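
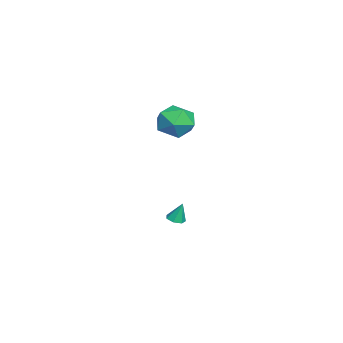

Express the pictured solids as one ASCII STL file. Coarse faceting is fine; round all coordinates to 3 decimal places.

solid 
facet normal -0.034 -0.308 -0.951
outer loop
vertex 0.638 -0.13 -3.573
vertex 0.271 -0.462 -3.452
vertex 0.224 0.021 -3.607
endloop
endfacet
facet normal 0.335 0.938 0.084
outer loop
vertex 0.638 -0.13 -3.573
vertex 0.224 0.021 -3.607
vertex 0.309 -0.118 -2.388
endloop
endfacet
facet normal -0.032 -0.308 -0.951
outer loop
vertex 0.224 0.021 -3.607
vertex 0.271 -0.462 -3.452
vertex -0.155 -0.192 -3.525
endloop
endfacet
facet normal -0.464 0.876 0.132
outer loop
vertex 0.224 0.021 -3.607
vertex -0.155 -0.192 -3.525
vertex 0.309 -0.118 -2.388
endloop
endfacet
facet normal -0.032 -0.308 -0.951
outer loop
vertex -0.155 -0.192 -3.525
vertex 0.271 -0.462 -3.452
vertex -0.213 -0.609 -3.388
endloop
endfacet
facet normal -0.904 0.242 0.353
outer loop
vertex -0.155 -0.192 -3.525
vertex -0.213 -0.609 -3.388
vertex 0.309 -0.118 -2.388
endloop
endfacet
facet normal -0.033 -0.306 -0.951
outer loop
vertex -0.213 -0.609 -3.388
vertex 0.271 -0.462 -3.452
vertex 0.094 -0.915 -3.3
endloop
endfacet
facet normal -0.652 -0.488 0.580
outer loop
vertex -0.213 -0.609 -3.388
vertex 0.094 -0.915 -3.3
vertex 0.309 -0.118 -2.388
endloop
endfacet
facet normal -0.033 -0.306 -0.951
outer loop
vertex 0.094 -0.915 -3.3
vertex 0.271 -0.462 -3.452
vertex 0.534 -0.881 -3.326
endloop
endfacet
facet normal 0.097 -0.761 0.642
outer loop
vertex 0.094 -0.915 -3.3
vertex 0.534 -0.881 -3.326
vertex 0.309 -0.118 -2.388
endloop
endfacet
facet normal -0.034 -0.308 -0.951
outer loop
vertex 0.534 -0.881 -3.326
vertex 0.271 -0.462 -3.452
vertex 0.776 -0.531 -3.448
endloop
endfacet
facet normal 0.787 -0.373 0.492
outer loop
vertex 0.534 -0.881 -3.326
vertex 0.776 -0.531 -3.448
vertex 0.309 -0.118 -2.388
endloop
endfacet
facet normal -0.035 -0.308 -0.951
outer loop
vertex 0.776 -0.531 -3.448
vertex 0.271 -0.462 -3.452
vertex 0.638 -0.13 -3.573
endloop
endfacet
facet normal 0.891 0.383 0.244
outer loop
vertex 0.776 -0.531 -3.448
vertex 0.638 -0.13 -3.573
vertex 0.309 -0.118 -2.388
endloop
endfacet
facet normal -0.766 0.611 -0.199
outer loop
vertex 0.807 0.317 2.748
vertex 0.126 -0.37 3.258
vertex 0.618 0.429 3.82
endloop
endfacet
facet normal -0.158 0.979 -0.130
outer loop
vertex 0.807 0.317 2.748
vertex 0.618 0.429 3.82
vertex 1.633 0.541 3.429
endloop
endfacet
facet normal 0.306 0.730 -0.611
outer loop
vertex 0.807 0.317 2.748
vertex 1.633 0.541 3.429
vertex 1.769 -0.189 2.626
endloop
endfacet
facet normal -0.015 0.208 -0.978
outer loop
vertex 0.807 0.317 2.748
vertex 1.769 -0.189 2.626
vertex 0.838 -0.752 2.52
endloop
endfacet
facet normal -0.677 0.135 -0.723
outer loop
vertex 0.807 0.317 2.748
vertex 0.838 -0.752 2.52
vertex 0.126 -0.37 3.258
endloop
endfacet
facet normal 0.107 0.848 0.520
outer loop
vertex 1.633 0.541 3.429
vertex 0.618 0.429 3.82
vertex 1.462 -0.008 4.36
endloop
endfacet
facet normal -0.877 0.253 0.408
outer loop
vertex 0.618 0.429 3.82
vertex 0.126 -0.37 3.258
vertex 0.531 -0.571 4.254
endloop
endfacet
facet normal -0.734 -0.518 -0.440
outer loop
vertex 0.126 -0.37 3.258
vertex 0.838 -0.752 2.52
vertex 0.667 -1.301 3.451
endloop
endfacet
facet normal 0.338 -0.399 -0.852
outer loop
vertex 0.838 -0.752 2.52
vertex 1.769 -0.189 2.626
vertex 1.682 -1.189 3.06
endloop
endfacet
facet normal 0.857 0.445 -0.259
outer loop
vertex 1.769 -0.189 2.626
vertex 1.633 0.541 3.429
vertex 2.174 -0.39 3.622
endloop
endfacet
facet normal 0.015 -0.208 0.978
outer loop
vertex 1.493 -1.077 4.132
vertex 1.462 -0.008 4.36
vertex 0.531 -0.571 4.254
endloop
endfacet
facet normal -0.306 -0.730 0.611
outer loop
vertex 1.493 -1.077 4.132
vertex 0.531 -0.571 4.254
vertex 0.667 -1.301 3.451
endloop
endfacet
facet normal 0.158 -0.979 0.130
outer loop
vertex 1.493 -1.077 4.132
vertex 0.667 -1.301 3.451
vertex 1.682 -1.189 3.06
endloop
endfacet
facet normal 0.766 -0.611 0.199
outer loop
vertex 1.493 -1.077 4.132
vertex 1.682 -1.189 3.06
vertex 2.174 -0.39 3.622
endloop
endfacet
facet normal 0.677 -0.135 0.723
outer loop
vertex 1.493 -1.077 4.132
vertex 2.174 -0.39 3.622
vertex 1.462 -0.008 4.36
endloop
endfacet
facet normal -0.338 0.399 0.852
outer loop
vertex 0.531 -0.571 4.254
vertex 1.462 -0.008 4.36
vertex 0.618 0.429 3.82
endloop
endfacet
facet normal -0.857 -0.445 0.259
outer loop
vertex 0.667 -1.301 3.451
vertex 0.531 -0.571 4.254
vertex 0.126 -0.37 3.258
endloop
endfacet
facet normal -0.107 -0.848 -0.520
outer loop
vertex 1.682 -1.189 3.06
vertex 0.667 -1.301 3.451
vertex 0.838 -0.752 2.52
endloop
endfacet
facet normal 0.877 -0.253 -0.408
outer loop
vertex 2.174 -0.39 3.622
vertex 1.682 -1.189 3.06
vertex 1.769 -0.189 2.626
endloop
endfacet
facet normal 0.734 0.518 0.440
outer loop
vertex 1.462 -0.008 4.36
vertex 2.174 -0.39 3.622
vertex 1.633 0.541 3.429
endloop
endfacet

endsolid


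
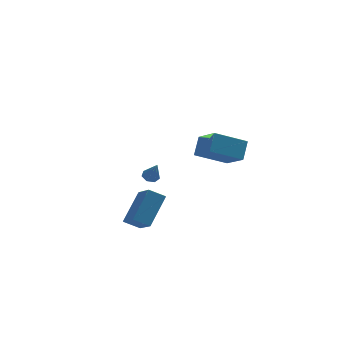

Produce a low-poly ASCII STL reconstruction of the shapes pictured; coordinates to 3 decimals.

solid 
facet normal -0.906 0.023 0.424
outer loop
vertex -0.776 -4.225 3.898
vertex -0.344 -3.469 4.781
vertex -1.233 -2.727 2.84
endloop
endfacet
facet normal -0.348 -0.609 -0.712
outer loop
vertex 0.524 -2.771 2.019
vertex -0.776 -4.225 3.898
vertex -1.233 -2.727 2.84
endloop
endfacet
facet normal -0.906 0.023 0.424
outer loop
vertex -1.233 -2.727 2.84
vertex -0.344 -3.469 4.781
vertex -0.801 -1.971 3.723
endloop
endfacet
facet normal -0.242 0.792 -0.560
outer loop
vertex -0.801 -1.971 3.723
vertex 0.524 -2.771 2.019
vertex -1.233 -2.727 2.84
endloop
endfacet
facet normal 0.242 -0.792 0.560
outer loop
vertex -0.776 -4.225 3.898
vertex 1.413 -3.513 3.96
vertex -0.344 -3.469 4.781
endloop
endfacet
facet normal -0.348 -0.609 -0.712
outer loop
vertex 0.981 -4.269 3.077
vertex -0.776 -4.225 3.898
vertex 0.524 -2.771 2.019
endloop
endfacet
facet normal 0.242 -0.792 0.560
outer loop
vertex 0.981 -4.269 3.077
vertex 1.413 -3.513 3.96
vertex -0.776 -4.225 3.898
endloop
endfacet
facet normal 0.348 0.609 0.712
outer loop
vertex -0.344 -3.469 4.781
vertex 1.413 -3.513 3.96
vertex -0.801 -1.971 3.723
endloop
endfacet
facet normal -0.242 0.792 -0.560
outer loop
vertex 0.956 -2.015 2.902
vertex 0.524 -2.771 2.019
vertex -0.801 -1.971 3.723
endloop
endfacet
facet normal 0.348 0.609 0.712
outer loop
vertex -0.801 -1.971 3.723
vertex 1.413 -3.513 3.96
vertex 0.956 -2.015 2.902
endloop
endfacet
facet normal 0.906 -0.023 -0.424
outer loop
vertex 0.956 -2.015 2.902
vertex 0.981 -4.269 3.077
vertex 0.524 -2.771 2.019
endloop
endfacet
facet normal 0.906 -0.023 -0.424
outer loop
vertex 1.413 -3.513 3.96
vertex 0.981 -4.269 3.077
vertex 0.956 -2.015 2.902
endloop
endfacet
facet normal -0.515 -0.548 -0.659
outer loop
vertex -4.195 -1.205 -2.619
vertex -4.431 0.331 -3.712
vertex -3.296 -1.432 -3.132
endloop
endfacet
facet normal 0.124 -0.808 0.575
outer loop
vertex -2.169 -0.231 -1.688
vertex -4.195 -1.205 -2.619
vertex -3.296 -1.432 -3.132
endloop
endfacet
facet normal -0.514 -0.548 -0.660
outer loop
vertex -3.296 -1.432 -3.132
vertex -4.431 0.331 -3.712
vertex -3.532 0.105 -4.225
endloop
endfacet
facet normal 0.848 -0.214 -0.484
outer loop
vertex -3.532 0.105 -4.225
vertex -2.169 -0.231 -1.688
vertex -3.296 -1.432 -3.132
endloop
endfacet
facet normal -0.848 0.214 0.484
outer loop
vertex -4.195 -1.205 -2.619
vertex -3.304 1.532 -2.268
vertex -4.431 0.331 -3.712
endloop
endfacet
facet normal 0.125 -0.809 0.575
outer loop
vertex -3.068 -0.005 -1.175
vertex -4.195 -1.205 -2.619
vertex -2.169 -0.231 -1.688
endloop
endfacet
facet normal -0.848 0.214 0.484
outer loop
vertex -3.068 -0.005 -1.175
vertex -3.304 1.532 -2.268
vertex -4.195 -1.205 -2.619
endloop
endfacet
facet normal -0.125 0.809 -0.575
outer loop
vertex -4.431 0.331 -3.712
vertex -3.304 1.532 -2.268
vertex -3.532 0.105 -4.225
endloop
endfacet
facet normal 0.848 -0.214 -0.484
outer loop
vertex -2.405 1.305 -2.781
vertex -2.169 -0.231 -1.688
vertex -3.532 0.105 -4.225
endloop
endfacet
facet normal -0.124 0.809 -0.575
outer loop
vertex -3.532 0.105 -4.225
vertex -3.304 1.532 -2.268
vertex -2.405 1.305 -2.781
endloop
endfacet
facet normal 0.514 0.548 0.660
outer loop
vertex -2.405 1.305 -2.781
vertex -3.068 -0.005 -1.175
vertex -2.169 -0.231 -1.688
endloop
endfacet
facet normal 0.515 0.548 0.659
outer loop
vertex -3.304 1.532 -2.268
vertex -3.068 -0.005 -1.175
vertex -2.405 1.305 -2.781
endloop
endfacet
facet normal -0.185 0.430 -0.884
outer loop
vertex -1.572 4.468 -2.676
vertex -2.047 4.212 -2.701
vertex -1.935 4.696 -2.489
endloop
endfacet
facet normal 0.630 0.571 0.526
outer loop
vertex -1.572 4.468 -2.676
vertex -1.935 4.696 -2.489
vertex -1.793 3.628 -1.499
endloop
endfacet
facet normal -0.188 0.430 -0.883
outer loop
vertex -1.935 4.696 -2.489
vertex -2.047 4.212 -2.701
vertex -2.383 4.56 -2.46
endloop
endfacet
facet normal -0.153 0.661 0.735
outer loop
vertex -1.935 4.696 -2.489
vertex -2.383 4.56 -2.46
vertex -1.793 3.628 -1.499
endloop
endfacet
facet normal -0.187 0.431 -0.883
outer loop
vertex -2.383 4.56 -2.46
vertex -2.047 4.212 -2.701
vertex -2.577 4.162 -2.613
endloop
endfacet
facet normal -0.776 0.142 0.614
outer loop
vertex -2.383 4.56 -2.46
vertex -2.577 4.162 -2.613
vertex -1.793 3.628 -1.499
endloop
endfacet
facet normal -0.187 0.431 -0.883
outer loop
vertex -2.577 4.162 -2.613
vertex -2.047 4.212 -2.701
vertex -2.372 3.802 -2.832
endloop
endfacet
facet normal -0.765 -0.591 0.255
outer loop
vertex -2.577 4.162 -2.613
vertex -2.372 3.802 -2.832
vertex -1.793 3.628 -1.499
endloop
endfacet
facet normal -0.187 0.430 -0.883
outer loop
vertex -2.372 3.802 -2.832
vertex -2.047 4.212 -2.701
vertex -1.922 3.751 -2.952
endloop
endfacet
facet normal -0.131 -0.989 -0.072
outer loop
vertex -2.372 3.802 -2.832
vertex -1.922 3.751 -2.952
vertex -1.793 3.628 -1.499
endloop
endfacet
facet normal -0.187 0.430 -0.883
outer loop
vertex -1.922 3.751 -2.952
vertex -2.047 4.212 -2.701
vertex -1.566 4.047 -2.883
endloop
endfacet
facet normal 0.648 -0.752 -0.121
outer loop
vertex -1.922 3.751 -2.952
vertex -1.566 4.047 -2.883
vertex -1.793 3.628 -1.499
endloop
endfacet
facet normal -0.186 0.431 -0.883
outer loop
vertex -1.566 4.047 -2.883
vertex -2.047 4.212 -2.701
vertex -1.572 4.468 -2.676
endloop
endfacet
facet normal 0.988 -0.057 0.145
outer loop
vertex -1.566 4.047 -2.883
vertex -1.572 4.468 -2.676
vertex -1.793 3.628 -1.499
endloop
endfacet

endsolid


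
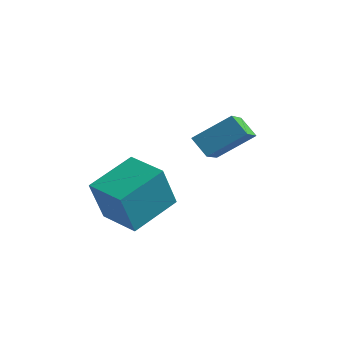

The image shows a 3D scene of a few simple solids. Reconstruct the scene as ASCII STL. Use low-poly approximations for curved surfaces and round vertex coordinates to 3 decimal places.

solid 
facet normal -0.754 0.142 0.641
outer loop
vertex -0.392 -3.967 1.332
vertex 0.471 -3.133 2.162
vertex -0.829 -2.731 0.544
endloop
endfacet
facet normal -0.591 -0.572 -0.569
outer loop
vertex -0.211 -2.847 0.018
vertex -0.392 -3.967 1.332
vertex -0.829 -2.731 0.544
endloop
endfacet
facet normal -0.754 0.142 0.641
outer loop
vertex -0.829 -2.731 0.544
vertex 0.471 -3.133 2.162
vertex 0.034 -1.896 1.374
endloop
endfacet
facet normal -0.287 0.808 -0.515
outer loop
vertex 0.034 -1.896 1.374
vertex -0.211 -2.847 0.018
vertex -0.829 -2.731 0.544
endloop
endfacet
facet normal 0.286 -0.808 0.515
outer loop
vertex -0.392 -3.967 1.332
vertex 1.089 -3.249 1.636
vertex 0.471 -3.133 2.162
endloop
endfacet
facet normal -0.592 -0.571 -0.568
outer loop
vertex 0.226 -4.084 0.806
vertex -0.392 -3.967 1.332
vertex -0.211 -2.847 0.018
endloop
endfacet
facet normal 0.286 -0.808 0.515
outer loop
vertex 0.226 -4.084 0.806
vertex 1.089 -3.249 1.636
vertex -0.392 -3.967 1.332
endloop
endfacet
facet normal 0.591 0.571 0.569
outer loop
vertex 0.471 -3.133 2.162
vertex 1.089 -3.249 1.636
vertex 0.034 -1.896 1.374
endloop
endfacet
facet normal -0.285 0.808 -0.515
outer loop
vertex 0.652 -2.013 0.848
vertex -0.211 -2.847 0.018
vertex 0.034 -1.896 1.374
endloop
endfacet
facet normal 0.592 0.572 0.568
outer loop
vertex 0.034 -1.896 1.374
vertex 1.089 -3.249 1.636
vertex 0.652 -2.013 0.848
endloop
endfacet
facet normal 0.754 -0.142 -0.641
outer loop
vertex 0.652 -2.013 0.848
vertex 0.226 -4.084 0.806
vertex -0.211 -2.847 0.018
endloop
endfacet
facet normal 0.754 -0.142 -0.641
outer loop
vertex 1.089 -3.249 1.636
vertex 0.226 -4.084 0.806
vertex 0.652 -2.013 0.848
endloop
endfacet
facet normal -0.972 0.235 -0.009
outer loop
vertex -3.479 -4.915 -1.279
vertex -3.082 -3.249 -0.695
vertex -3.337 -4.388 -2.879
endloop
endfacet
facet normal -0.219 -0.921 -0.323
outer loop
vertex -1.918 -4.731 -2.865
vertex -3.479 -4.915 -1.279
vertex -3.337 -4.388 -2.879
endloop
endfacet
facet normal -0.972 0.235 -0.009
outer loop
vertex -3.337 -4.388 -2.879
vertex -3.082 -3.249 -0.695
vertex -2.94 -2.722 -2.294
endloop
endfacet
facet normal 0.085 0.312 -0.946
outer loop
vertex -2.94 -2.722 -2.294
vertex -1.918 -4.731 -2.865
vertex -3.337 -4.388 -2.879
endloop
endfacet
facet normal -0.085 -0.312 0.946
outer loop
vertex -3.479 -4.915 -1.279
vertex -1.663 -3.592 -0.681
vertex -3.082 -3.249 -0.695
endloop
endfacet
facet normal -0.220 -0.921 -0.323
outer loop
vertex -2.06 -5.258 -1.266
vertex -3.479 -4.915 -1.279
vertex -1.918 -4.731 -2.865
endloop
endfacet
facet normal -0.084 -0.312 0.946
outer loop
vertex -2.06 -5.258 -1.266
vertex -1.663 -3.592 -0.681
vertex -3.479 -4.915 -1.279
endloop
endfacet
facet normal 0.219 0.921 0.323
outer loop
vertex -3.082 -3.249 -0.695
vertex -1.663 -3.592 -0.681
vertex -2.94 -2.722 -2.294
endloop
endfacet
facet normal 0.084 0.312 -0.946
outer loop
vertex -1.521 -3.065 -2.281
vertex -1.918 -4.731 -2.865
vertex -2.94 -2.722 -2.294
endloop
endfacet
facet normal 0.220 0.921 0.323
outer loop
vertex -2.94 -2.722 -2.294
vertex -1.663 -3.592 -0.681
vertex -1.521 -3.065 -2.281
endloop
endfacet
facet normal 0.972 -0.235 0.009
outer loop
vertex -1.521 -3.065 -2.281
vertex -2.06 -5.258 -1.266
vertex -1.918 -4.731 -2.865
endloop
endfacet
facet normal 0.972 -0.235 0.009
outer loop
vertex -1.663 -3.592 -0.681
vertex -2.06 -5.258 -1.266
vertex -1.521 -3.065 -2.281
endloop
endfacet

endsolid


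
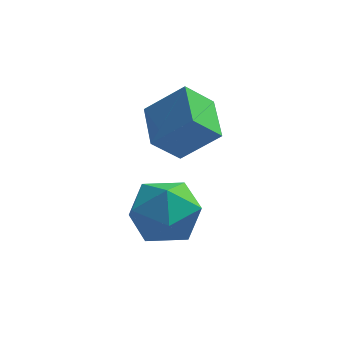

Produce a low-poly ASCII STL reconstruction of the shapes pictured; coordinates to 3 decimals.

solid 
facet normal -0.745 -0.053 -0.665
outer loop
vertex 2.511 1.463 0.403
vertex 2.049 2.986 0.798
vertex 3.31 1.947 -0.53
endloop
endfacet
facet normal 0.282 -0.929 -0.241
outer loop
vertex 4.531 2.034 0.562
vertex 2.511 1.463 0.403
vertex 3.31 1.947 -0.53
endloop
endfacet
facet normal -0.744 -0.053 -0.666
outer loop
vertex 3.31 1.947 -0.53
vertex 2.049 2.986 0.798
vertex 2.848 3.47 -0.134
endloop
endfacet
facet normal 0.605 0.367 -0.706
outer loop
vertex 2.848 3.47 -0.134
vertex 4.531 2.034 0.562
vertex 3.31 1.947 -0.53
endloop
endfacet
facet normal -0.605 -0.367 0.706
outer loop
vertex 2.511 1.463 0.403
vertex 3.27 3.073 1.89
vertex 2.049 2.986 0.798
endloop
endfacet
facet normal 0.282 -0.929 -0.241
outer loop
vertex 3.732 1.55 1.494
vertex 2.511 1.463 0.403
vertex 4.531 2.034 0.562
endloop
endfacet
facet normal -0.605 -0.367 0.706
outer loop
vertex 3.732 1.55 1.494
vertex 3.27 3.073 1.89
vertex 2.511 1.463 0.403
endloop
endfacet
facet normal -0.282 0.929 0.241
outer loop
vertex 2.049 2.986 0.798
vertex 3.27 3.073 1.89
vertex 2.848 3.47 -0.134
endloop
endfacet
facet normal 0.605 0.367 -0.707
outer loop
vertex 4.069 3.557 0.957
vertex 4.531 2.034 0.562
vertex 2.848 3.47 -0.134
endloop
endfacet
facet normal -0.281 0.929 0.241
outer loop
vertex 2.848 3.47 -0.134
vertex 3.27 3.073 1.89
vertex 4.069 3.557 0.957
endloop
endfacet
facet normal 0.744 0.053 0.666
outer loop
vertex 4.069 3.557 0.957
vertex 3.732 1.55 1.494
vertex 4.531 2.034 0.562
endloop
endfacet
facet normal 0.745 0.053 0.665
outer loop
vertex 3.27 3.073 1.89
vertex 3.732 1.55 1.494
vertex 4.069 3.557 0.957
endloop
endfacet
facet normal -0.766 0.642 0.002
outer loop
vertex 2.778 1.643 -2.153
vertex 1.978 0.689 -2.281
vertex 2.309 1.08 -1.139
endloop
endfacet
facet normal -0.224 0.892 0.392
outer loop
vertex 2.778 1.643 -2.153
vertex 2.309 1.08 -1.139
vertex 3.518 1.399 -1.175
endloop
endfacet
facet normal 0.350 0.936 -0.031
outer loop
vertex 2.778 1.643 -2.153
vertex 3.518 1.399 -1.175
vertex 3.935 1.205 -2.338
endloop
endfacet
facet normal 0.161 0.714 -0.681
outer loop
vertex 2.778 1.643 -2.153
vertex 3.935 1.205 -2.338
vertex 2.984 0.767 -3.022
endloop
endfacet
facet normal -0.529 0.532 -0.662
outer loop
vertex 2.778 1.643 -2.153
vertex 2.984 0.767 -3.022
vertex 1.978 0.689 -2.281
endloop
endfacet
facet normal -0.083 0.416 0.906
outer loop
vertex 3.518 1.399 -1.175
vertex 2.309 1.08 -1.139
vertex 3.176 0.293 -0.698
endloop
endfacet
facet normal -0.961 0.011 0.275
outer loop
vertex 2.309 1.08 -1.139
vertex 1.978 0.689 -2.281
vertex 2.225 -0.145 -1.382
endloop
endfacet
facet normal -0.576 -0.167 -0.800
outer loop
vertex 1.978 0.689 -2.281
vertex 2.984 0.767 -3.022
vertex 2.642 -0.339 -2.545
endloop
endfacet
facet normal 0.540 0.128 -0.832
outer loop
vertex 2.984 0.767 -3.022
vertex 3.935 1.205 -2.338
vertex 3.851 -0.02 -2.581
endloop
endfacet
facet normal 0.844 0.488 0.221
outer loop
vertex 3.935 1.205 -2.338
vertex 3.518 1.399 -1.175
vertex 4.182 0.371 -1.439
endloop
endfacet
facet normal -0.161 -0.714 0.681
outer loop
vertex 3.382 -0.583 -1.567
vertex 3.176 0.293 -0.698
vertex 2.225 -0.145 -1.382
endloop
endfacet
facet normal -0.350 -0.936 0.031
outer loop
vertex 3.382 -0.583 -1.567
vertex 2.225 -0.145 -1.382
vertex 2.642 -0.339 -2.545
endloop
endfacet
facet normal 0.224 -0.892 -0.392
outer loop
vertex 3.382 -0.583 -1.567
vertex 2.642 -0.339 -2.545
vertex 3.851 -0.02 -2.581
endloop
endfacet
facet normal 0.766 -0.642 -0.002
outer loop
vertex 3.382 -0.583 -1.567
vertex 3.851 -0.02 -2.581
vertex 4.182 0.371 -1.439
endloop
endfacet
facet normal 0.529 -0.532 0.662
outer loop
vertex 3.382 -0.583 -1.567
vertex 4.182 0.371 -1.439
vertex 3.176 0.293 -0.698
endloop
endfacet
facet normal -0.540 -0.128 0.832
outer loop
vertex 2.225 -0.145 -1.382
vertex 3.176 0.293 -0.698
vertex 2.309 1.08 -1.139
endloop
endfacet
facet normal -0.844 -0.488 -0.221
outer loop
vertex 2.642 -0.339 -2.545
vertex 2.225 -0.145 -1.382
vertex 1.978 0.689 -2.281
endloop
endfacet
facet normal 0.083 -0.416 -0.906
outer loop
vertex 3.851 -0.02 -2.581
vertex 2.642 -0.339 -2.545
vertex 2.984 0.767 -3.022
endloop
endfacet
facet normal 0.961 -0.011 -0.275
outer loop
vertex 4.182 0.371 -1.439
vertex 3.851 -0.02 -2.581
vertex 3.935 1.205 -2.338
endloop
endfacet
facet normal 0.576 0.167 0.800
outer loop
vertex 3.176 0.293 -0.698
vertex 4.182 0.371 -1.439
vertex 3.518 1.399 -1.175
endloop
endfacet

endsolid


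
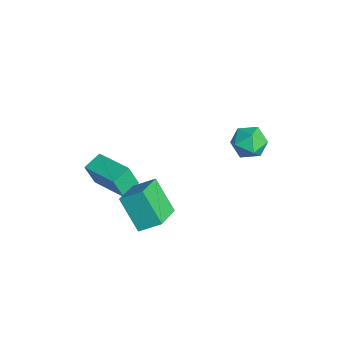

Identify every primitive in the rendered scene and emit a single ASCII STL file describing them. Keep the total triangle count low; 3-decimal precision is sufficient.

solid 
facet normal -0.534 0.804 0.262
outer loop
vertex -4.138 -2.393 -2.683
vertex -2.34 -1.346 -2.226
vertex -4.077 -1.926 -3.991
endloop
endfacet
facet normal -0.844 -0.491 -0.215
outer loop
vertex -3.5 -2.794 -4.274
vertex -4.138 -2.393 -2.683
vertex -4.077 -1.926 -3.991
endloop
endfacet
facet normal -0.534 0.804 0.262
outer loop
vertex -4.077 -1.926 -3.991
vertex -2.34 -1.346 -2.226
vertex -2.279 -0.879 -3.534
endloop
endfacet
facet normal 0.044 0.336 -0.941
outer loop
vertex -2.279 -0.879 -3.534
vertex -3.5 -2.794 -4.274
vertex -4.077 -1.926 -3.991
endloop
endfacet
facet normal -0.044 -0.336 0.941
outer loop
vertex -4.138 -2.393 -2.683
vertex -1.763 -2.214 -2.509
vertex -2.34 -1.346 -2.226
endloop
endfacet
facet normal -0.844 -0.491 -0.215
outer loop
vertex -3.561 -3.261 -2.966
vertex -4.138 -2.393 -2.683
vertex -3.5 -2.794 -4.274
endloop
endfacet
facet normal -0.044 -0.336 0.941
outer loop
vertex -3.561 -3.261 -2.966
vertex -1.763 -2.214 -2.509
vertex -4.138 -2.393 -2.683
endloop
endfacet
facet normal 0.844 0.491 0.215
outer loop
vertex -2.34 -1.346 -2.226
vertex -1.763 -2.214 -2.509
vertex -2.279 -0.879 -3.534
endloop
endfacet
facet normal 0.044 0.336 -0.941
outer loop
vertex -1.702 -1.747 -3.817
vertex -3.5 -2.794 -4.274
vertex -2.279 -0.879 -3.534
endloop
endfacet
facet normal 0.844 0.491 0.215
outer loop
vertex -2.279 -0.879 -3.534
vertex -1.763 -2.214 -2.509
vertex -1.702 -1.747 -3.817
endloop
endfacet
facet normal 0.534 -0.804 -0.262
outer loop
vertex -1.702 -1.747 -3.817
vertex -3.561 -3.261 -2.966
vertex -3.5 -2.794 -4.274
endloop
endfacet
facet normal 0.534 -0.804 -0.262
outer loop
vertex -1.763 -2.214 -2.509
vertex -3.561 -3.261 -2.966
vertex -1.702 -1.747 -3.817
endloop
endfacet
facet normal 0.280 0.899 -0.337
outer loop
vertex 1.972 3.824 2.04
vertex 1.138 4.184 2.308
vertex 1.869 4.182 2.91
endloop
endfacet
facet normal 0.844 0.524 -0.116
outer loop
vertex 1.972 3.824 2.04
vertex 1.869 4.182 2.91
vertex 2.351 3.377 2.783
endloop
endfacet
facet normal 0.867 -0.083 -0.492
outer loop
vertex 1.972 3.824 2.04
vertex 2.351 3.377 2.783
vertex 1.918 2.882 2.103
endloop
endfacet
facet normal 0.317 -0.081 -0.945
outer loop
vertex 1.972 3.824 2.04
vertex 1.918 2.882 2.103
vertex 1.169 3.38 1.809
endloop
endfacet
facet normal -0.046 0.525 -0.850
outer loop
vertex 1.972 3.824 2.04
vertex 1.169 3.38 1.809
vertex 1.138 4.184 2.308
endloop
endfacet
facet normal 0.741 0.354 0.571
outer loop
vertex 2.351 3.377 2.783
vertex 1.869 4.182 2.91
vertex 1.751 3.46 3.511
endloop
endfacet
facet normal -0.173 0.962 0.213
outer loop
vertex 1.869 4.182 2.91
vertex 1.138 4.184 2.308
vertex 1.002 3.958 3.217
endloop
endfacet
facet normal -0.701 0.357 -0.618
outer loop
vertex 1.138 4.184 2.308
vertex 1.169 3.38 1.809
vertex 0.569 3.463 2.537
endloop
endfacet
facet normal -0.112 -0.625 -0.773
outer loop
vertex 1.169 3.38 1.809
vertex 1.918 2.882 2.103
vertex 1.051 2.658 2.41
endloop
endfacet
facet normal 0.778 -0.627 -0.039
outer loop
vertex 1.918 2.882 2.103
vertex 2.351 3.377 2.783
vertex 1.782 2.656 3.012
endloop
endfacet
facet normal -0.317 0.081 0.945
outer loop
vertex 0.948 3.016 3.28
vertex 1.751 3.46 3.511
vertex 1.002 3.958 3.217
endloop
endfacet
facet normal -0.867 0.083 0.492
outer loop
vertex 0.948 3.016 3.28
vertex 1.002 3.958 3.217
vertex 0.569 3.463 2.537
endloop
endfacet
facet normal -0.844 -0.524 0.116
outer loop
vertex 0.948 3.016 3.28
vertex 0.569 3.463 2.537
vertex 1.051 2.658 2.41
endloop
endfacet
facet normal -0.280 -0.899 0.337
outer loop
vertex 0.948 3.016 3.28
vertex 1.051 2.658 2.41
vertex 1.782 2.656 3.012
endloop
endfacet
facet normal 0.046 -0.525 0.850
outer loop
vertex 0.948 3.016 3.28
vertex 1.782 2.656 3.012
vertex 1.751 3.46 3.511
endloop
endfacet
facet normal 0.112 0.625 0.773
outer loop
vertex 1.002 3.958 3.217
vertex 1.751 3.46 3.511
vertex 1.869 4.182 2.91
endloop
endfacet
facet normal -0.778 0.627 0.039
outer loop
vertex 0.569 3.463 2.537
vertex 1.002 3.958 3.217
vertex 1.138 4.184 2.308
endloop
endfacet
facet normal -0.741 -0.354 -0.571
outer loop
vertex 1.051 2.658 2.41
vertex 0.569 3.463 2.537
vertex 1.169 3.38 1.809
endloop
endfacet
facet normal 0.173 -0.962 -0.213
outer loop
vertex 1.782 2.656 3.012
vertex 1.051 2.658 2.41
vertex 1.918 2.882 2.103
endloop
endfacet
facet normal 0.701 -0.357 0.618
outer loop
vertex 1.751 3.46 3.511
vertex 1.782 2.656 3.012
vertex 2.351 3.377 2.783
endloop
endfacet
facet normal -0.753 0.531 -0.389
outer loop
vertex 1.121 -0.843 0.57
vertex 2.278 -0.246 -0.854
vertex 0.775 -1.845 -0.13
endloop
endfacet
facet normal -0.599 -0.309 0.739
outer loop
vertex 2.062 -2.754 0.534
vertex 1.121 -0.843 0.57
vertex 0.775 -1.845 -0.13
endloop
endfacet
facet normal -0.753 0.532 -0.388
outer loop
vertex 0.775 -1.845 -0.13
vertex 2.278 -0.246 -0.854
vertex 1.932 -1.248 -1.555
endloop
endfacet
facet normal -0.272 -0.788 -0.551
outer loop
vertex 1.932 -1.248 -1.555
vertex 2.062 -2.754 0.534
vertex 0.775 -1.845 -0.13
endloop
endfacet
facet normal 0.272 0.788 0.552
outer loop
vertex 1.121 -0.843 0.57
vertex 3.565 -1.155 -0.19
vertex 2.278 -0.246 -0.854
endloop
endfacet
facet normal -0.600 -0.309 0.738
outer loop
vertex 2.408 -1.752 1.235
vertex 1.121 -0.843 0.57
vertex 2.062 -2.754 0.534
endloop
endfacet
facet normal 0.272 0.789 0.551
outer loop
vertex 2.408 -1.752 1.235
vertex 3.565 -1.155 -0.19
vertex 1.121 -0.843 0.57
endloop
endfacet
facet normal 0.599 0.309 -0.738
outer loop
vertex 2.278 -0.246 -0.854
vertex 3.565 -1.155 -0.19
vertex 1.932 -1.248 -1.555
endloop
endfacet
facet normal -0.272 -0.789 -0.552
outer loop
vertex 3.219 -2.157 -0.89
vertex 2.062 -2.754 0.534
vertex 1.932 -1.248 -1.555
endloop
endfacet
facet normal 0.600 0.309 -0.738
outer loop
vertex 1.932 -1.248 -1.555
vertex 3.565 -1.155 -0.19
vertex 3.219 -2.157 -0.89
endloop
endfacet
facet normal 0.753 -0.532 0.389
outer loop
vertex 3.219 -2.157 -0.89
vertex 2.408 -1.752 1.235
vertex 2.062 -2.754 0.534
endloop
endfacet
facet normal 0.753 -0.531 0.389
outer loop
vertex 3.565 -1.155 -0.19
vertex 2.408 -1.752 1.235
vertex 3.219 -2.157 -0.89
endloop
endfacet

endsolid


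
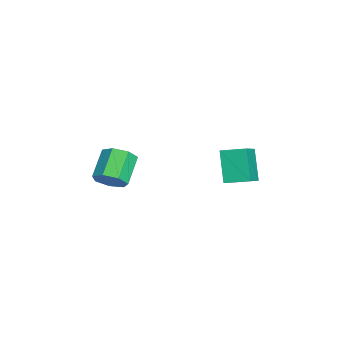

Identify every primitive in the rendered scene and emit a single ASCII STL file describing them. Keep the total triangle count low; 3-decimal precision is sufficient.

solid 
facet normal -0.860 0.252 -0.444
outer loop
vertex 0.195 2.623 2.14
vertex 0.432 3.811 2.356
vertex 1.065 2.743 0.523
endloop
endfacet
facet normal -0.192 -0.966 -0.175
outer loop
vertex 2.888 2.209 1.464
vertex 0.195 2.623 2.14
vertex 1.065 2.743 0.523
endloop
endfacet
facet normal -0.860 0.252 -0.444
outer loop
vertex 1.065 2.743 0.523
vertex 0.432 3.811 2.356
vertex 1.302 3.931 0.739
endloop
endfacet
facet normal 0.473 0.065 -0.879
outer loop
vertex 1.302 3.931 0.739
vertex 2.888 2.209 1.464
vertex 1.065 2.743 0.523
endloop
endfacet
facet normal -0.473 -0.065 0.879
outer loop
vertex 0.195 2.623 2.14
vertex 2.255 3.277 3.297
vertex 0.432 3.811 2.356
endloop
endfacet
facet normal -0.192 -0.966 -0.175
outer loop
vertex 2.018 2.089 3.081
vertex 0.195 2.623 2.14
vertex 2.888 2.209 1.464
endloop
endfacet
facet normal -0.473 -0.065 0.879
outer loop
vertex 2.018 2.089 3.081
vertex 2.255 3.277 3.297
vertex 0.195 2.623 2.14
endloop
endfacet
facet normal 0.192 0.966 0.175
outer loop
vertex 0.432 3.811 2.356
vertex 2.255 3.277 3.297
vertex 1.302 3.931 0.739
endloop
endfacet
facet normal 0.473 0.065 -0.879
outer loop
vertex 3.125 3.397 1.68
vertex 2.888 2.209 1.464
vertex 1.302 3.931 0.739
endloop
endfacet
facet normal 0.192 0.966 0.175
outer loop
vertex 1.302 3.931 0.739
vertex 2.255 3.277 3.297
vertex 3.125 3.397 1.68
endloop
endfacet
facet normal 0.860 -0.252 0.444
outer loop
vertex 3.125 3.397 1.68
vertex 2.018 2.089 3.081
vertex 2.888 2.209 1.464
endloop
endfacet
facet normal 0.860 -0.252 0.444
outer loop
vertex 2.255 3.277 3.297
vertex 2.018 2.089 3.081
vertex 3.125 3.397 1.68
endloop
endfacet
facet normal 0.699 -0.285 -0.656
outer loop
vertex 2.865 -3.155 2.097
vertex 2.404 -2.827 1.463
vertex 3.001 -2.448 1.935
endloop
endfacet
facet normal 0.691 0.033 0.723
outer loop
vertex 2.865 -3.155 2.097
vertex 3.001 -2.448 1.935
vertex 1.697 -2.682 3.192
endloop
endfacet
facet normal 0.690 0.034 0.723
outer loop
vertex 1.697 -2.682 3.192
vertex 3.001 -2.448 1.935
vertex 1.832 -1.975 3.03
endloop
endfacet
facet normal -0.700 0.284 0.655
outer loop
vertex 1.697 -2.682 3.192
vertex 1.832 -1.975 3.03
vertex 1.236 -2.353 2.557
endloop
endfacet
facet normal 0.699 -0.284 -0.656
outer loop
vertex 3.001 -2.448 1.935
vertex 2.404 -2.827 1.463
vertex 2.687 -2.026 1.418
endloop
endfacet
facet normal 0.574 0.770 0.280
outer loop
vertex 3.001 -2.448 1.935
vertex 2.687 -2.026 1.418
vertex 1.832 -1.975 3.03
endloop
endfacet
facet normal 0.574 0.770 0.280
outer loop
vertex 1.832 -1.975 3.03
vertex 2.687 -2.026 1.418
vertex 1.518 -1.553 2.513
endloop
endfacet
facet normal -0.700 0.283 0.656
outer loop
vertex 1.832 -1.975 3.03
vertex 1.518 -1.553 2.513
vertex 1.236 -2.353 2.557
endloop
endfacet
facet normal 0.700 -0.284 -0.656
outer loop
vertex 2.687 -2.026 1.418
vertex 2.404 -2.827 1.463
vertex 2.16 -2.207 0.934
endloop
endfacet
facet normal 0.025 0.927 -0.374
outer loop
vertex 2.687 -2.026 1.418
vertex 2.16 -2.207 0.934
vertex 1.518 -1.553 2.513
endloop
endfacet
facet normal 0.025 0.927 -0.374
outer loop
vertex 1.518 -1.553 2.513
vertex 2.16 -2.207 0.934
vertex 0.992 -1.734 2.029
endloop
endfacet
facet normal -0.700 0.283 0.655
outer loop
vertex 1.518 -1.553 2.513
vertex 0.992 -1.734 2.029
vertex 1.236 -2.353 2.557
endloop
endfacet
facet normal 0.700 -0.284 -0.655
outer loop
vertex 2.16 -2.207 0.934
vertex 2.404 -2.827 1.463
vertex 1.817 -2.855 0.848
endloop
endfacet
facet normal -0.543 0.386 -0.746
outer loop
vertex 2.16 -2.207 0.934
vertex 1.817 -2.855 0.848
vertex 0.992 -1.734 2.029
endloop
endfacet
facet normal -0.542 0.387 -0.746
outer loop
vertex 0.992 -1.734 2.029
vertex 1.817 -2.855 0.848
vertex 0.649 -2.381 1.943
endloop
endfacet
facet normal -0.700 0.284 0.656
outer loop
vertex 0.992 -1.734 2.029
vertex 0.649 -2.381 1.943
vertex 1.236 -2.353 2.557
endloop
endfacet
facet normal 0.700 -0.284 -0.655
outer loop
vertex 1.817 -2.855 0.848
vertex 2.404 -2.827 1.463
vertex 1.916 -3.481 1.225
endloop
endfacet
facet normal -0.702 -0.446 -0.556
outer loop
vertex 1.817 -2.855 0.848
vertex 1.916 -3.481 1.225
vertex 0.649 -2.381 1.943
endloop
endfacet
facet normal -0.702 -0.446 -0.556
outer loop
vertex 0.649 -2.381 1.943
vertex 1.916 -3.481 1.225
vertex 0.748 -3.007 2.32
endloop
endfacet
facet normal -0.699 0.284 0.656
outer loop
vertex 0.649 -2.381 1.943
vertex 0.748 -3.007 2.32
vertex 1.236 -2.353 2.557
endloop
endfacet
facet normal 0.699 -0.283 -0.657
outer loop
vertex 1.916 -3.481 1.225
vertex 2.404 -2.827 1.463
vertex 2.383 -3.615 1.78
endloop
endfacet
facet normal -0.333 -0.942 0.053
outer loop
vertex 1.916 -3.481 1.225
vertex 2.383 -3.615 1.78
vertex 0.748 -3.007 2.32
endloop
endfacet
facet normal -0.333 -0.942 0.052
outer loop
vertex 0.748 -3.007 2.32
vertex 2.383 -3.615 1.78
vertex 1.214 -3.141 2.875
endloop
endfacet
facet normal -0.699 0.284 0.656
outer loop
vertex 0.748 -3.007 2.32
vertex 1.214 -3.141 2.875
vertex 1.236 -2.353 2.557
endloop
endfacet
facet normal 0.701 -0.282 -0.655
outer loop
vertex 2.383 -3.615 1.78
vertex 2.404 -2.827 1.463
vertex 2.865 -3.155 2.097
endloop
endfacet
facet normal 0.287 -0.729 0.622
outer loop
vertex 2.383 -3.615 1.78
vertex 2.865 -3.155 2.097
vertex 1.214 -3.141 2.875
endloop
endfacet
facet normal 0.286 -0.730 0.621
outer loop
vertex 1.214 -3.141 2.875
vertex 2.865 -3.155 2.097
vertex 1.697 -2.682 3.192
endloop
endfacet
facet normal -0.700 0.284 0.655
outer loop
vertex 1.214 -3.141 2.875
vertex 1.697 -2.682 3.192
vertex 1.236 -2.353 2.557
endloop
endfacet

endsolid


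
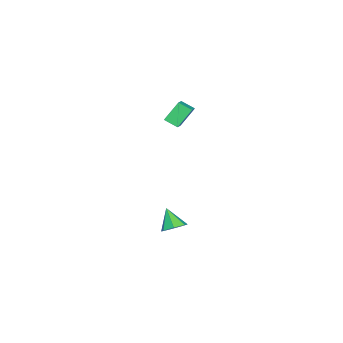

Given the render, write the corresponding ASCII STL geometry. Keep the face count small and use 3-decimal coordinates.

solid 
facet normal -0.489 0.390 0.780
outer loop
vertex -3.193 2.545 4.828
vertex -3.2 3.375 4.409
vertex -4.283 2.262 4.286
endloop
endfacet
facet normal 0.008 -0.893 0.451
outer loop
vertex -3.56 1.685 3.131
vertex -3.193 2.545 4.828
vertex -4.283 2.262 4.286
endloop
endfacet
facet normal -0.489 0.389 0.781
outer loop
vertex -4.283 2.262 4.286
vertex -3.2 3.375 4.409
vertex -4.291 3.092 3.867
endloop
endfacet
facet normal -0.872 -0.227 -0.433
outer loop
vertex -4.291 3.092 3.867
vertex -3.56 1.685 3.131
vertex -4.283 2.262 4.286
endloop
endfacet
facet normal 0.872 0.226 0.433
outer loop
vertex -3.193 2.545 4.828
vertex -2.477 2.798 3.254
vertex -3.2 3.375 4.409
endloop
endfacet
facet normal 0.008 -0.893 0.451
outer loop
vertex -2.469 1.968 3.673
vertex -3.193 2.545 4.828
vertex -3.56 1.685 3.131
endloop
endfacet
facet normal 0.872 0.227 0.433
outer loop
vertex -2.469 1.968 3.673
vertex -2.477 2.798 3.254
vertex -3.193 2.545 4.828
endloop
endfacet
facet normal -0.008 0.893 -0.451
outer loop
vertex -3.2 3.375 4.409
vertex -2.477 2.798 3.254
vertex -4.291 3.092 3.867
endloop
endfacet
facet normal -0.872 -0.226 -0.434
outer loop
vertex -3.567 2.515 2.712
vertex -3.56 1.685 3.131
vertex -4.291 3.092 3.867
endloop
endfacet
facet normal -0.008 0.893 -0.451
outer loop
vertex -4.291 3.092 3.867
vertex -2.477 2.798 3.254
vertex -3.567 2.515 2.712
endloop
endfacet
facet normal 0.489 -0.390 -0.780
outer loop
vertex -3.567 2.515 2.712
vertex -2.469 1.968 3.673
vertex -3.56 1.685 3.131
endloop
endfacet
facet normal 0.489 -0.389 -0.780
outer loop
vertex -2.477 2.798 3.254
vertex -2.469 1.968 3.673
vertex -3.567 2.515 2.712
endloop
endfacet
facet normal 0.400 0.511 -0.761
outer loop
vertex -0.336 3.475 -3.707
vertex -0.948 3.243 -4.185
vertex -0.895 3.901 -3.715
endloop
endfacet
facet normal 0.228 0.316 0.921
outer loop
vertex -0.336 3.475 -3.707
vertex -0.895 3.901 -3.715
vertex -1.532 2.497 -3.075
endloop
endfacet
facet normal 0.401 0.511 -0.760
outer loop
vertex -0.895 3.901 -3.715
vertex -0.948 3.243 -4.185
vertex -1.494 3.832 -4.077
endloop
endfacet
facet normal -0.481 0.535 0.694
outer loop
vertex -0.895 3.901 -3.715
vertex -1.494 3.832 -4.077
vertex -1.532 2.497 -3.075
endloop
endfacet
facet normal 0.401 0.511 -0.761
outer loop
vertex -1.494 3.832 -4.077
vertex -0.948 3.243 -4.185
vertex -1.681 3.319 -4.52
endloop
endfacet
facet normal -0.963 0.178 0.201
outer loop
vertex -1.494 3.832 -4.077
vertex -1.681 3.319 -4.52
vertex -1.532 2.497 -3.075
endloop
endfacet
facet normal 0.400 0.512 -0.760
outer loop
vertex -1.681 3.319 -4.52
vertex -0.948 3.243 -4.185
vertex -1.316 2.75 -4.711
endloop
endfacet
facet normal -0.854 -0.485 -0.188
outer loop
vertex -1.681 3.319 -4.52
vertex -1.316 2.75 -4.711
vertex -1.532 2.497 -3.075
endloop
endfacet
facet normal 0.401 0.512 -0.760
outer loop
vertex -1.316 2.75 -4.711
vertex -0.948 3.243 -4.185
vertex -0.674 2.552 -4.506
endloop
endfacet
facet normal -0.237 -0.955 -0.179
outer loop
vertex -1.316 2.75 -4.711
vertex -0.674 2.552 -4.506
vertex -1.532 2.497 -3.075
endloop
endfacet
facet normal 0.401 0.512 -0.760
outer loop
vertex -0.674 2.552 -4.506
vertex -0.948 3.243 -4.185
vertex -0.238 2.874 -4.059
endloop
endfacet
facet normal 0.423 -0.879 0.220
outer loop
vertex -0.674 2.552 -4.506
vertex -0.238 2.874 -4.059
vertex -1.532 2.497 -3.075
endloop
endfacet
facet normal 0.400 0.511 -0.761
outer loop
vertex -0.238 2.874 -4.059
vertex -0.948 3.243 -4.185
vertex -0.336 3.475 -3.707
endloop
endfacet
facet normal 0.631 -0.313 0.710
outer loop
vertex -0.238 2.874 -4.059
vertex -0.336 3.475 -3.707
vertex -1.532 2.497 -3.075
endloop
endfacet

endsolid


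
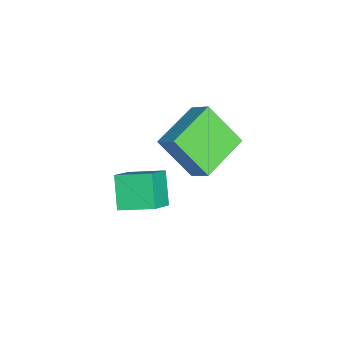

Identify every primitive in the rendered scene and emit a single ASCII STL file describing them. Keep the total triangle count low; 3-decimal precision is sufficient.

solid 
facet normal -0.746 0.250 -0.617
outer loop
vertex -4.447 -1.936 -1.874
vertex -4.35 -0.568 -1.437
vertex -3.493 -1.67 -2.919
endloop
endfacet
facet normal -0.067 -0.951 -0.303
outer loop
vertex -2.53 -1.992 -2.123
vertex -4.447 -1.936 -1.874
vertex -3.493 -1.67 -2.919
endloop
endfacet
facet normal -0.746 0.250 -0.617
outer loop
vertex -3.493 -1.67 -2.919
vertex -4.35 -0.568 -1.437
vertex -3.396 -0.301 -2.482
endloop
endfacet
facet normal 0.662 0.185 -0.726
outer loop
vertex -3.396 -0.301 -2.482
vertex -2.53 -1.992 -2.123
vertex -3.493 -1.67 -2.919
endloop
endfacet
facet normal -0.662 -0.185 0.726
outer loop
vertex -4.447 -1.936 -1.874
vertex -3.387 -0.89 -0.641
vertex -4.35 -0.568 -1.437
endloop
endfacet
facet normal -0.067 -0.950 -0.304
outer loop
vertex -3.484 -2.259 -1.078
vertex -4.447 -1.936 -1.874
vertex -2.53 -1.992 -2.123
endloop
endfacet
facet normal -0.662 -0.185 0.726
outer loop
vertex -3.484 -2.259 -1.078
vertex -3.387 -0.89 -0.641
vertex -4.447 -1.936 -1.874
endloop
endfacet
facet normal 0.067 0.950 0.304
outer loop
vertex -4.35 -0.568 -1.437
vertex -3.387 -0.89 -0.641
vertex -3.396 -0.301 -2.482
endloop
endfacet
facet normal 0.662 0.185 -0.726
outer loop
vertex -2.433 -0.624 -1.686
vertex -2.53 -1.992 -2.123
vertex -3.396 -0.301 -2.482
endloop
endfacet
facet normal 0.068 0.950 0.304
outer loop
vertex -3.396 -0.301 -2.482
vertex -3.387 -0.89 -0.641
vertex -2.433 -0.624 -1.686
endloop
endfacet
facet normal 0.746 -0.250 0.617
outer loop
vertex -2.433 -0.624 -1.686
vertex -3.484 -2.259 -1.078
vertex -2.53 -1.992 -2.123
endloop
endfacet
facet normal 0.746 -0.250 0.617
outer loop
vertex -3.387 -0.89 -0.641
vertex -3.484 -2.259 -1.078
vertex -2.433 -0.624 -1.686
endloop
endfacet
facet normal -0.858 0.470 0.209
outer loop
vertex -4.047 0.972 2.903
vertex -3.719 2.207 1.47
vertex -4.571 0.319 2.22
endloop
endfacet
facet normal -0.171 -0.643 0.746
outer loop
vertex -2.881 -0.607 1.81
vertex -4.047 0.972 2.903
vertex -4.571 0.319 2.22
endloop
endfacet
facet normal -0.858 0.470 0.209
outer loop
vertex -4.571 0.319 2.22
vertex -3.719 2.207 1.47
vertex -4.243 1.554 0.788
endloop
endfacet
facet normal -0.485 -0.604 -0.632
outer loop
vertex -4.243 1.554 0.788
vertex -2.881 -0.607 1.81
vertex -4.571 0.319 2.22
endloop
endfacet
facet normal 0.485 0.605 0.632
outer loop
vertex -4.047 0.972 2.903
vertex -2.029 1.281 1.06
vertex -3.719 2.207 1.47
endloop
endfacet
facet normal -0.171 -0.643 0.747
outer loop
vertex -2.357 0.046 2.492
vertex -4.047 0.972 2.903
vertex -2.881 -0.607 1.81
endloop
endfacet
facet normal 0.485 0.604 0.632
outer loop
vertex -2.357 0.046 2.492
vertex -2.029 1.281 1.06
vertex -4.047 0.972 2.903
endloop
endfacet
facet normal 0.171 0.643 -0.747
outer loop
vertex -3.719 2.207 1.47
vertex -2.029 1.281 1.06
vertex -4.243 1.554 0.788
endloop
endfacet
facet normal -0.485 -0.605 -0.632
outer loop
vertex -2.553 0.628 0.377
vertex -2.881 -0.607 1.81
vertex -4.243 1.554 0.788
endloop
endfacet
facet normal 0.171 0.643 -0.746
outer loop
vertex -4.243 1.554 0.788
vertex -2.029 1.281 1.06
vertex -2.553 0.628 0.377
endloop
endfacet
facet normal 0.858 -0.470 -0.209
outer loop
vertex -2.553 0.628 0.377
vertex -2.357 0.046 2.492
vertex -2.881 -0.607 1.81
endloop
endfacet
facet normal 0.858 -0.470 -0.209
outer loop
vertex -2.029 1.281 1.06
vertex -2.357 0.046 2.492
vertex -2.553 0.628 0.377
endloop
endfacet

endsolid


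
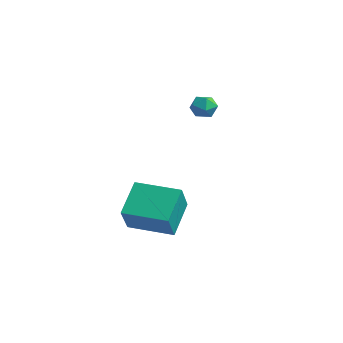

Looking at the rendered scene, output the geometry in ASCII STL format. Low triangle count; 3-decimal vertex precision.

solid 
facet normal 0.237 0.949 0.206
outer loop
vertex 0.434 4.499 1.575
vertex 0.397 4.372 2.202
vertex 0.954 4.3 1.893
endloop
endfacet
facet normal 0.533 0.741 -0.408
outer loop
vertex 0.434 4.499 1.575
vertex 0.954 4.3 1.893
vertex 0.827 4.069 1.308
endloop
endfacet
facet normal 0.009 0.533 -0.846
outer loop
vertex 0.434 4.499 1.575
vertex 0.827 4.069 1.308
vertex 0.192 3.997 1.256
endloop
endfacet
facet normal -0.610 0.613 -0.502
outer loop
vertex 0.434 4.499 1.575
vertex 0.192 3.997 1.256
vertex -0.074 4.185 1.809
endloop
endfacet
facet normal -0.470 0.870 0.149
outer loop
vertex 0.434 4.499 1.575
vertex -0.074 4.185 1.809
vertex 0.397 4.372 2.202
endloop
endfacet
facet normal 0.946 0.175 -0.274
outer loop
vertex 0.827 4.069 1.308
vertex 0.954 4.3 1.893
vertex 1.034 3.675 1.771
endloop
endfacet
facet normal 0.466 0.513 0.721
outer loop
vertex 0.954 4.3 1.893
vertex 0.397 4.372 2.202
vertex 0.768 3.863 2.324
endloop
endfacet
facet normal -0.677 0.383 0.629
outer loop
vertex 0.397 4.372 2.202
vertex -0.074 4.185 1.809
vertex 0.133 3.791 2.272
endloop
endfacet
facet normal -0.905 -0.033 -0.424
outer loop
vertex -0.074 4.185 1.809
vertex 0.192 3.997 1.256
vertex 0.006 3.56 1.687
endloop
endfacet
facet normal 0.099 -0.163 -0.982
outer loop
vertex 0.192 3.997 1.256
vertex 0.827 4.069 1.308
vertex 0.563 3.488 1.378
endloop
endfacet
facet normal 0.610 -0.613 0.502
outer loop
vertex 0.526 3.361 2.005
vertex 1.034 3.675 1.771
vertex 0.768 3.863 2.324
endloop
endfacet
facet normal -0.009 -0.533 0.846
outer loop
vertex 0.526 3.361 2.005
vertex 0.768 3.863 2.324
vertex 0.133 3.791 2.272
endloop
endfacet
facet normal -0.533 -0.741 0.408
outer loop
vertex 0.526 3.361 2.005
vertex 0.133 3.791 2.272
vertex 0.006 3.56 1.687
endloop
endfacet
facet normal -0.237 -0.949 -0.206
outer loop
vertex 0.526 3.361 2.005
vertex 0.006 3.56 1.687
vertex 0.563 3.488 1.378
endloop
endfacet
facet normal 0.470 -0.870 -0.149
outer loop
vertex 0.526 3.361 2.005
vertex 0.563 3.488 1.378
vertex 1.034 3.675 1.771
endloop
endfacet
facet normal 0.905 0.033 0.424
outer loop
vertex 0.768 3.863 2.324
vertex 1.034 3.675 1.771
vertex 0.954 4.3 1.893
endloop
endfacet
facet normal -0.099 0.163 0.982
outer loop
vertex 0.133 3.791 2.272
vertex 0.768 3.863 2.324
vertex 0.397 4.372 2.202
endloop
endfacet
facet normal -0.946 -0.175 0.274
outer loop
vertex 0.006 3.56 1.687
vertex 0.133 3.791 2.272
vertex -0.074 4.185 1.809
endloop
endfacet
facet normal -0.466 -0.513 -0.721
outer loop
vertex 0.563 3.488 1.378
vertex 0.006 3.56 1.687
vertex 0.192 3.997 1.256
endloop
endfacet
facet normal 0.677 -0.383 -0.629
outer loop
vertex 1.034 3.675 1.771
vertex 0.563 3.488 1.378
vertex 0.827 4.069 1.308
endloop
endfacet
facet normal -0.760 -0.642 0.102
outer loop
vertex 3.223 -0.928 -0.574
vertex 2.44 -0.185 -1.727
vertex 3.939 -1.957 -1.722
endloop
endfacet
facet normal 0.496 -0.470 0.730
outer loop
vertex 5.36 -0.755 -1.913
vertex 3.223 -0.928 -0.574
vertex 3.939 -1.957 -1.722
endloop
endfacet
facet normal -0.760 -0.642 0.101
outer loop
vertex 3.939 -1.957 -1.722
vertex 2.44 -0.185 -1.727
vertex 3.156 -1.213 -2.876
endloop
endfacet
facet normal 0.421 -0.605 -0.676
outer loop
vertex 3.156 -1.213 -2.876
vertex 5.36 -0.755 -1.913
vertex 3.939 -1.957 -1.722
endloop
endfacet
facet normal -0.421 0.605 0.676
outer loop
vertex 3.223 -0.928 -0.574
vertex 3.861 1.017 -1.918
vertex 2.44 -0.185 -1.727
endloop
endfacet
facet normal 0.495 -0.471 0.730
outer loop
vertex 4.644 0.273 -0.764
vertex 3.223 -0.928 -0.574
vertex 5.36 -0.755 -1.913
endloop
endfacet
facet normal -0.421 0.605 0.676
outer loop
vertex 4.644 0.273 -0.764
vertex 3.861 1.017 -1.918
vertex 3.223 -0.928 -0.574
endloop
endfacet
facet normal -0.496 0.470 -0.730
outer loop
vertex 2.44 -0.185 -1.727
vertex 3.861 1.017 -1.918
vertex 3.156 -1.213 -2.876
endloop
endfacet
facet normal 0.421 -0.605 -0.676
outer loop
vertex 4.577 -0.012 -3.066
vertex 5.36 -0.755 -1.913
vertex 3.156 -1.213 -2.876
endloop
endfacet
facet normal -0.495 0.470 -0.730
outer loop
vertex 3.156 -1.213 -2.876
vertex 3.861 1.017 -1.918
vertex 4.577 -0.012 -3.066
endloop
endfacet
facet normal 0.759 0.643 -0.102
outer loop
vertex 4.577 -0.012 -3.066
vertex 4.644 0.273 -0.764
vertex 5.36 -0.755 -1.913
endloop
endfacet
facet normal 0.760 0.642 -0.102
outer loop
vertex 3.861 1.017 -1.918
vertex 4.644 0.273 -0.764
vertex 4.577 -0.012 -3.066
endloop
endfacet

endsolid


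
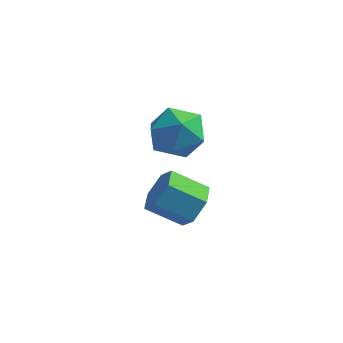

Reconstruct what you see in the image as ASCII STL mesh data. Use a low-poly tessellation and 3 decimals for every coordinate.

solid 
facet normal -0.630 0.709 -0.316
outer loop
vertex -3.642 1.685 -0.864
vertex -4.354 1.451 0.031
vertex -3.512 2.251 0.148
endloop
endfacet
facet normal 0.042 0.870 -0.492
outer loop
vertex -3.642 1.685 -0.864
vertex -3.512 2.251 0.148
vertex -2.573 1.875 -0.436
endloop
endfacet
facet normal 0.298 0.337 -0.893
outer loop
vertex -3.642 1.685 -0.864
vertex -2.573 1.875 -0.436
vertex -2.836 0.843 -0.913
endloop
endfacet
facet normal -0.217 -0.151 -0.965
outer loop
vertex -3.642 1.685 -0.864
vertex -2.836 0.843 -0.913
vertex -3.936 0.581 -0.625
endloop
endfacet
facet normal -0.790 0.079 -0.608
outer loop
vertex -3.642 1.685 -0.864
vertex -3.936 0.581 -0.625
vertex -4.354 1.451 0.031
endloop
endfacet
facet normal 0.427 0.898 0.108
outer loop
vertex -2.573 1.875 -0.436
vertex -3.512 2.251 0.148
vertex -2.624 1.759 0.725
endloop
endfacet
facet normal -0.661 0.638 0.394
outer loop
vertex -3.512 2.251 0.148
vertex -4.354 1.451 0.031
vertex -3.724 1.497 1.013
endloop
endfacet
facet normal -0.920 -0.383 -0.079
outer loop
vertex -4.354 1.451 0.031
vertex -3.936 0.581 -0.625
vertex -3.987 0.465 0.536
endloop
endfacet
facet normal 0.008 -0.755 -0.656
outer loop
vertex -3.936 0.581 -0.625
vertex -2.836 0.843 -0.913
vertex -3.048 0.089 -0.048
endloop
endfacet
facet normal 0.840 0.036 -0.541
outer loop
vertex -2.836 0.843 -0.913
vertex -2.573 1.875 -0.436
vertex -2.206 0.889 0.069
endloop
endfacet
facet normal 0.217 0.151 0.965
outer loop
vertex -2.918 0.655 0.964
vertex -2.624 1.759 0.725
vertex -3.724 1.497 1.013
endloop
endfacet
facet normal -0.298 -0.337 0.893
outer loop
vertex -2.918 0.655 0.964
vertex -3.724 1.497 1.013
vertex -3.987 0.465 0.536
endloop
endfacet
facet normal -0.042 -0.870 0.492
outer loop
vertex -2.918 0.655 0.964
vertex -3.987 0.465 0.536
vertex -3.048 0.089 -0.048
endloop
endfacet
facet normal 0.630 -0.709 0.316
outer loop
vertex -2.918 0.655 0.964
vertex -3.048 0.089 -0.048
vertex -2.206 0.889 0.069
endloop
endfacet
facet normal 0.790 -0.079 0.608
outer loop
vertex -2.918 0.655 0.964
vertex -2.206 0.889 0.069
vertex -2.624 1.759 0.725
endloop
endfacet
facet normal -0.008 0.755 0.656
outer loop
vertex -3.724 1.497 1.013
vertex -2.624 1.759 0.725
vertex -3.512 2.251 0.148
endloop
endfacet
facet normal -0.840 -0.036 0.541
outer loop
vertex -3.987 0.465 0.536
vertex -3.724 1.497 1.013
vertex -4.354 1.451 0.031
endloop
endfacet
facet normal -0.427 -0.898 -0.108
outer loop
vertex -3.048 0.089 -0.048
vertex -3.987 0.465 0.536
vertex -3.936 0.581 -0.625
endloop
endfacet
facet normal 0.661 -0.638 -0.394
outer loop
vertex -2.206 0.889 0.069
vertex -3.048 0.089 -0.048
vertex -2.836 0.843 -0.913
endloop
endfacet
facet normal 0.920 0.383 0.079
outer loop
vertex -2.624 1.759 0.725
vertex -2.206 0.889 0.069
vertex -2.573 1.875 -0.436
endloop
endfacet
facet normal 0.829 0.207 -0.520
outer loop
vertex -2.172 1.161 -3.448
vertex -2.701 1.534 -4.143
vertex -2.393 2.085 -3.432
endloop
endfacet
facet normal 0.509 0.107 0.854
outer loop
vertex -2.172 1.161 -3.448
vertex -2.393 2.085 -3.432
vertex -3.49 0.832 -2.622
endloop
endfacet
facet normal 0.509 0.107 0.854
outer loop
vertex -3.49 0.832 -2.622
vertex -2.393 2.085 -3.432
vertex -3.711 1.756 -2.606
endloop
endfacet
facet normal -0.829 -0.207 0.519
outer loop
vertex -3.49 0.832 -2.622
vertex -3.711 1.756 -2.606
vertex -4.019 1.206 -3.317
endloop
endfacet
facet normal 0.829 0.207 -0.519
outer loop
vertex -2.393 2.085 -3.432
vertex -2.701 1.534 -4.143
vertex -2.922 2.458 -4.128
endloop
endfacet
facet normal 0.052 0.896 0.441
outer loop
vertex -2.393 2.085 -3.432
vertex -2.922 2.458 -4.128
vertex -3.711 1.756 -2.606
endloop
endfacet
facet normal 0.052 0.896 0.441
outer loop
vertex -3.711 1.756 -2.606
vertex -2.922 2.458 -4.128
vertex -4.24 2.129 -3.302
endloop
endfacet
facet normal -0.829 -0.207 0.519
outer loop
vertex -3.711 1.756 -2.606
vertex -4.24 2.129 -3.302
vertex -4.019 1.206 -3.317
endloop
endfacet
facet normal 0.829 0.207 -0.520
outer loop
vertex -2.922 2.458 -4.128
vertex -2.701 1.534 -4.143
vertex -3.23 1.908 -4.838
endloop
endfacet
facet normal -0.456 0.788 -0.413
outer loop
vertex -2.922 2.458 -4.128
vertex -3.23 1.908 -4.838
vertex -4.24 2.129 -3.302
endloop
endfacet
facet normal -0.456 0.788 -0.413
outer loop
vertex -4.24 2.129 -3.302
vertex -3.23 1.908 -4.838
vertex -4.548 1.579 -4.012
endloop
endfacet
facet normal -0.829 -0.207 0.520
outer loop
vertex -4.24 2.129 -3.302
vertex -4.548 1.579 -4.012
vertex -4.019 1.206 -3.317
endloop
endfacet
facet normal 0.829 0.207 -0.519
outer loop
vertex -3.23 1.908 -4.838
vertex -2.701 1.534 -4.143
vertex -3.009 0.984 -4.854
endloop
endfacet
facet normal -0.509 -0.107 -0.854
outer loop
vertex -3.23 1.908 -4.838
vertex -3.009 0.984 -4.854
vertex -4.548 1.579 -4.012
endloop
endfacet
facet normal -0.509 -0.107 -0.854
outer loop
vertex -4.548 1.579 -4.012
vertex -3.009 0.984 -4.854
vertex -4.327 0.655 -4.028
endloop
endfacet
facet normal -0.829 -0.207 0.520
outer loop
vertex -4.548 1.579 -4.012
vertex -4.327 0.655 -4.028
vertex -4.019 1.206 -3.317
endloop
endfacet
facet normal 0.829 0.207 -0.519
outer loop
vertex -3.009 0.984 -4.854
vertex -2.701 1.534 -4.143
vertex -2.48 0.611 -4.158
endloop
endfacet
facet normal -0.052 -0.896 -0.441
outer loop
vertex -3.009 0.984 -4.854
vertex -2.48 0.611 -4.158
vertex -4.327 0.655 -4.028
endloop
endfacet
facet normal -0.052 -0.896 -0.441
outer loop
vertex -4.327 0.655 -4.028
vertex -2.48 0.611 -4.158
vertex -3.798 0.282 -3.332
endloop
endfacet
facet normal -0.829 -0.207 0.519
outer loop
vertex -4.327 0.655 -4.028
vertex -3.798 0.282 -3.332
vertex -4.019 1.206 -3.317
endloop
endfacet
facet normal 0.829 0.207 -0.520
outer loop
vertex -2.48 0.611 -4.158
vertex -2.701 1.534 -4.143
vertex -2.172 1.161 -3.448
endloop
endfacet
facet normal 0.456 -0.788 0.413
outer loop
vertex -2.48 0.611 -4.158
vertex -2.172 1.161 -3.448
vertex -3.798 0.282 -3.332
endloop
endfacet
facet normal 0.456 -0.788 0.413
outer loop
vertex -3.798 0.282 -3.332
vertex -2.172 1.161 -3.448
vertex -3.49 0.832 -2.622
endloop
endfacet
facet normal -0.829 -0.207 0.520
outer loop
vertex -3.798 0.282 -3.332
vertex -3.49 0.832 -2.622
vertex -4.019 1.206 -3.317
endloop
endfacet

endsolid


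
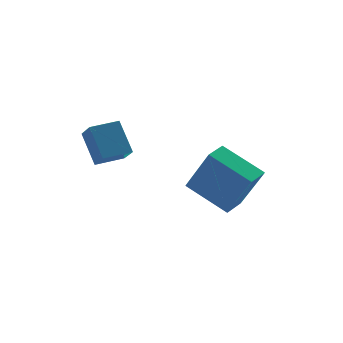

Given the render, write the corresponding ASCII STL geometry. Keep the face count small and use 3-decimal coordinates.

solid 
facet normal -0.806 -0.590 -0.050
outer loop
vertex 3.484 -4.449 1.295
vertex 2.583 -3.284 2.083
vertex 3.036 -3.699 -0.324
endloop
endfacet
facet normal 0.539 -0.697 -0.472
outer loop
vertex 3.697 -3.216 -0.283
vertex 3.484 -4.449 1.295
vertex 3.036 -3.699 -0.324
endloop
endfacet
facet normal -0.806 -0.590 -0.050
outer loop
vertex 3.036 -3.699 -0.324
vertex 2.583 -3.284 2.083
vertex 2.135 -2.535 0.464
endloop
endfacet
facet normal -0.243 0.408 -0.880
outer loop
vertex 2.135 -2.535 0.464
vertex 3.697 -3.216 -0.283
vertex 3.036 -3.699 -0.324
endloop
endfacet
facet normal 0.243 -0.407 0.880
outer loop
vertex 3.484 -4.449 1.295
vertex 3.244 -2.801 2.124
vertex 2.583 -3.284 2.083
endloop
endfacet
facet normal 0.540 -0.697 -0.472
outer loop
vertex 4.145 -3.965 1.336
vertex 3.484 -4.449 1.295
vertex 3.697 -3.216 -0.283
endloop
endfacet
facet normal 0.244 -0.407 0.880
outer loop
vertex 4.145 -3.965 1.336
vertex 3.244 -2.801 2.124
vertex 3.484 -4.449 1.295
endloop
endfacet
facet normal -0.539 0.698 0.472
outer loop
vertex 2.583 -3.284 2.083
vertex 3.244 -2.801 2.124
vertex 2.135 -2.535 0.464
endloop
endfacet
facet normal -0.244 0.407 -0.880
outer loop
vertex 2.796 -2.051 0.505
vertex 3.697 -3.216 -0.283
vertex 2.135 -2.535 0.464
endloop
endfacet
facet normal -0.540 0.697 0.472
outer loop
vertex 2.135 -2.535 0.464
vertex 3.244 -2.801 2.124
vertex 2.796 -2.051 0.505
endloop
endfacet
facet normal 0.806 0.590 0.050
outer loop
vertex 2.796 -2.051 0.505
vertex 4.145 -3.965 1.336
vertex 3.697 -3.216 -0.283
endloop
endfacet
facet normal 0.806 0.590 0.050
outer loop
vertex 3.244 -2.801 2.124
vertex 4.145 -3.965 1.336
vertex 2.796 -2.051 0.505
endloop
endfacet
facet normal -0.995 -0.059 -0.075
outer loop
vertex -0.924 -2.467 3.527
vertex -0.922 -1.726 2.917
vertex -0.803 -3.271 2.551
endloop
endfacet
facet normal -0.002 -0.772 0.636
outer loop
vertex 0.162 -3.214 2.623
vertex -0.924 -2.467 3.527
vertex -0.803 -3.271 2.551
endloop
endfacet
facet normal -0.995 -0.059 -0.075
outer loop
vertex -0.803 -3.271 2.551
vertex -0.922 -1.726 2.917
vertex -0.801 -2.53 1.941
endloop
endfacet
facet normal 0.095 -0.633 -0.768
outer loop
vertex -0.801 -2.53 1.941
vertex 0.162 -3.214 2.623
vertex -0.803 -3.271 2.551
endloop
endfacet
facet normal -0.095 0.633 0.768
outer loop
vertex -0.924 -2.467 3.527
vertex 0.043 -1.669 2.989
vertex -0.922 -1.726 2.917
endloop
endfacet
facet normal -0.002 -0.772 0.636
outer loop
vertex 0.041 -2.41 3.599
vertex -0.924 -2.467 3.527
vertex 0.162 -3.214 2.623
endloop
endfacet
facet normal -0.095 0.633 0.768
outer loop
vertex 0.041 -2.41 3.599
vertex 0.043 -1.669 2.989
vertex -0.924 -2.467 3.527
endloop
endfacet
facet normal 0.002 0.772 -0.636
outer loop
vertex -0.922 -1.726 2.917
vertex 0.043 -1.669 2.989
vertex -0.801 -2.53 1.941
endloop
endfacet
facet normal 0.095 -0.633 -0.768
outer loop
vertex 0.164 -2.473 2.013
vertex 0.162 -3.214 2.623
vertex -0.801 -2.53 1.941
endloop
endfacet
facet normal 0.002 0.772 -0.636
outer loop
vertex -0.801 -2.53 1.941
vertex 0.043 -1.669 2.989
vertex 0.164 -2.473 2.013
endloop
endfacet
facet normal 0.995 0.059 0.075
outer loop
vertex 0.164 -2.473 2.013
vertex 0.041 -2.41 3.599
vertex 0.162 -3.214 2.623
endloop
endfacet
facet normal 0.995 0.059 0.075
outer loop
vertex 0.043 -1.669 2.989
vertex 0.041 -2.41 3.599
vertex 0.164 -2.473 2.013
endloop
endfacet

endsolid


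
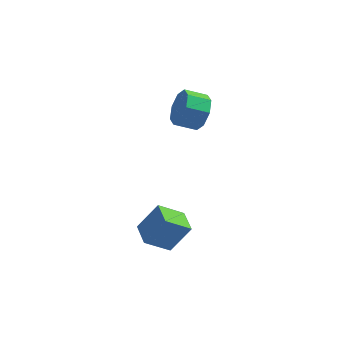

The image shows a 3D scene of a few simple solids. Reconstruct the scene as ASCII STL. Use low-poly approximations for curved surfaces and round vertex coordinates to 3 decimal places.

solid 
facet normal -0.531 -0.285 -0.798
outer loop
vertex -3.249 -3.419 -2.171
vertex -3.844 -2.23 -2.2
vertex -2.076 -2.855 -3.153
endloop
endfacet
facet normal 0.448 -0.894 0.022
outer loop
vertex -1.136 -2.35 -1.74
vertex -3.249 -3.419 -2.171
vertex -2.076 -2.855 -3.153
endloop
endfacet
facet normal -0.531 -0.284 -0.798
outer loop
vertex -2.076 -2.855 -3.153
vertex -3.844 -2.23 -2.2
vertex -2.671 -1.666 -3.181
endloop
endfacet
facet normal 0.719 0.346 -0.602
outer loop
vertex -2.671 -1.666 -3.181
vertex -1.136 -2.35 -1.74
vertex -2.076 -2.855 -3.153
endloop
endfacet
facet normal -0.720 -0.345 0.602
outer loop
vertex -3.249 -3.419 -2.171
vertex -2.904 -1.725 -0.787
vertex -3.844 -2.23 -2.2
endloop
endfacet
facet normal 0.448 -0.894 0.022
outer loop
vertex -2.309 -2.914 -0.759
vertex -3.249 -3.419 -2.171
vertex -1.136 -2.35 -1.74
endloop
endfacet
facet normal -0.719 -0.346 0.603
outer loop
vertex -2.309 -2.914 -0.759
vertex -2.904 -1.725 -0.787
vertex -3.249 -3.419 -2.171
endloop
endfacet
facet normal -0.448 0.894 -0.022
outer loop
vertex -3.844 -2.23 -2.2
vertex -2.904 -1.725 -0.787
vertex -2.671 -1.666 -3.181
endloop
endfacet
facet normal 0.720 0.345 -0.603
outer loop
vertex -1.731 -1.161 -1.769
vertex -1.136 -2.35 -1.74
vertex -2.671 -1.666 -3.181
endloop
endfacet
facet normal -0.448 0.894 -0.022
outer loop
vertex -2.671 -1.666 -3.181
vertex -2.904 -1.725 -0.787
vertex -1.731 -1.161 -1.769
endloop
endfacet
facet normal 0.531 0.285 0.798
outer loop
vertex -1.731 -1.161 -1.769
vertex -2.309 -2.914 -0.759
vertex -1.136 -2.35 -1.74
endloop
endfacet
facet normal 0.531 0.285 0.798
outer loop
vertex -2.904 -1.725 -0.787
vertex -2.309 -2.914 -0.759
vertex -1.731 -1.161 -1.769
endloop
endfacet
facet normal 0.879 0.243 -0.409
outer loop
vertex -1.257 3.083 2.389
vertex -1.757 3.776 1.727
vertex -1.317 3.842 2.711
endloop
endfacet
facet normal 0.471 -0.313 0.825
outer loop
vertex -1.257 3.083 2.389
vertex -1.317 3.842 2.711
vertex -2.382 2.772 2.914
endloop
endfacet
facet normal 0.471 -0.313 0.825
outer loop
vertex -2.382 2.772 2.914
vertex -1.317 3.842 2.711
vertex -2.442 3.531 3.236
endloop
endfacet
facet normal -0.879 -0.244 0.411
outer loop
vertex -2.382 2.772 2.914
vertex -2.442 3.531 3.236
vertex -2.883 3.464 2.253
endloop
endfacet
facet normal 0.879 0.243 -0.410
outer loop
vertex -1.317 3.842 2.711
vertex -1.757 3.776 1.727
vertex -1.634 4.562 2.457
endloop
endfacet
facet normal 0.283 0.427 0.859
outer loop
vertex -1.317 3.842 2.711
vertex -1.634 4.562 2.457
vertex -2.442 3.531 3.236
endloop
endfacet
facet normal 0.283 0.427 0.859
outer loop
vertex -2.442 3.531 3.236
vertex -1.634 4.562 2.457
vertex -2.759 4.251 2.982
endloop
endfacet
facet normal -0.879 -0.242 0.411
outer loop
vertex -2.442 3.531 3.236
vertex -2.759 4.251 2.982
vertex -2.883 3.464 2.253
endloop
endfacet
facet normal 0.879 0.244 -0.411
outer loop
vertex -1.634 4.562 2.457
vertex -1.757 3.776 1.727
vertex -2.024 4.821 1.776
endloop
endfacet
facet normal -0.072 0.918 0.390
outer loop
vertex -1.634 4.562 2.457
vertex -2.024 4.821 1.776
vertex -2.759 4.251 2.982
endloop
endfacet
facet normal -0.072 0.918 0.390
outer loop
vertex -2.759 4.251 2.982
vertex -2.024 4.821 1.776
vertex -3.149 4.51 2.301
endloop
endfacet
facet normal -0.879 -0.242 0.411
outer loop
vertex -2.759 4.251 2.982
vertex -3.149 4.51 2.301
vertex -2.883 3.464 2.253
endloop
endfacet
facet normal 0.879 0.244 -0.411
outer loop
vertex -2.024 4.821 1.776
vertex -1.757 3.776 1.727
vertex -2.258 4.468 1.066
endloop
endfacet
facet normal -0.384 0.871 -0.307
outer loop
vertex -2.024 4.821 1.776
vertex -2.258 4.468 1.066
vertex -3.149 4.51 2.301
endloop
endfacet
facet normal -0.384 0.871 -0.307
outer loop
vertex -3.149 4.51 2.301
vertex -2.258 4.468 1.066
vertex -3.383 4.157 1.591
endloop
endfacet
facet normal -0.879 -0.242 0.410
outer loop
vertex -3.149 4.51 2.301
vertex -3.383 4.157 1.591
vertex -2.883 3.464 2.253
endloop
endfacet
facet normal 0.879 0.244 -0.411
outer loop
vertex -2.258 4.468 1.066
vertex -1.757 3.776 1.727
vertex -2.198 3.709 0.744
endloop
endfacet
facet normal -0.471 0.313 -0.825
outer loop
vertex -2.258 4.468 1.066
vertex -2.198 3.709 0.744
vertex -3.383 4.157 1.591
endloop
endfacet
facet normal -0.471 0.313 -0.825
outer loop
vertex -3.383 4.157 1.591
vertex -2.198 3.709 0.744
vertex -3.323 3.398 1.269
endloop
endfacet
facet normal -0.879 -0.243 0.409
outer loop
vertex -3.383 4.157 1.591
vertex -3.323 3.398 1.269
vertex -2.883 3.464 2.253
endloop
endfacet
facet normal 0.879 0.242 -0.411
outer loop
vertex -2.198 3.709 0.744
vertex -1.757 3.776 1.727
vertex -1.881 2.989 0.998
endloop
endfacet
facet normal -0.283 -0.427 -0.859
outer loop
vertex -2.198 3.709 0.744
vertex -1.881 2.989 0.998
vertex -3.323 3.398 1.269
endloop
endfacet
facet normal -0.283 -0.427 -0.859
outer loop
vertex -3.323 3.398 1.269
vertex -1.881 2.989 0.998
vertex -3.006 2.678 1.523
endloop
endfacet
facet normal -0.879 -0.243 0.410
outer loop
vertex -3.323 3.398 1.269
vertex -3.006 2.678 1.523
vertex -2.883 3.464 2.253
endloop
endfacet
facet normal 0.879 0.242 -0.411
outer loop
vertex -1.881 2.989 0.998
vertex -1.757 3.776 1.727
vertex -1.491 2.73 1.679
endloop
endfacet
facet normal 0.072 -0.918 -0.390
outer loop
vertex -1.881 2.989 0.998
vertex -1.491 2.73 1.679
vertex -3.006 2.678 1.523
endloop
endfacet
facet normal 0.072 -0.918 -0.390
outer loop
vertex -3.006 2.678 1.523
vertex -1.491 2.73 1.679
vertex -2.616 2.419 2.204
endloop
endfacet
facet normal -0.879 -0.244 0.411
outer loop
vertex -3.006 2.678 1.523
vertex -2.616 2.419 2.204
vertex -2.883 3.464 2.253
endloop
endfacet
facet normal 0.879 0.242 -0.410
outer loop
vertex -1.491 2.73 1.679
vertex -1.757 3.776 1.727
vertex -1.257 3.083 2.389
endloop
endfacet
facet normal 0.384 -0.871 0.307
outer loop
vertex -1.491 2.73 1.679
vertex -1.257 3.083 2.389
vertex -2.616 2.419 2.204
endloop
endfacet
facet normal 0.384 -0.871 0.307
outer loop
vertex -2.616 2.419 2.204
vertex -1.257 3.083 2.389
vertex -2.382 2.772 2.914
endloop
endfacet
facet normal -0.879 -0.244 0.411
outer loop
vertex -2.616 2.419 2.204
vertex -2.382 2.772 2.914
vertex -2.883 3.464 2.253
endloop
endfacet

endsolid


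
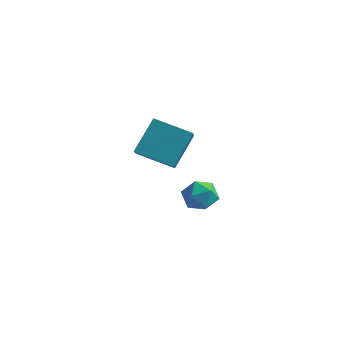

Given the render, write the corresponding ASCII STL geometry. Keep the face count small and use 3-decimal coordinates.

solid 
facet normal 0.296 0.257 0.920
outer loop
vertex -0.628 -0.222 -1.373
vertex -1.171 -0.93 -1.001
vertex -0.252 -1.104 -1.248
endloop
endfacet
facet normal 0.802 0.404 0.439
outer loop
vertex -0.628 -0.222 -1.373
vertex -0.252 -1.104 -1.248
vertex -0.06 -0.608 -2.055
endloop
endfacet
facet normal 0.526 0.850 -0.043
outer loop
vertex -0.628 -0.222 -1.373
vertex -0.06 -0.608 -2.055
vertex -0.86 -0.126 -2.308
endloop
endfacet
facet normal -0.153 0.978 0.139
outer loop
vertex -0.628 -0.222 -1.373
vertex -0.86 -0.126 -2.308
vertex -1.547 -0.326 -1.656
endloop
endfacet
facet normal -0.295 0.612 0.734
outer loop
vertex -0.628 -0.222 -1.373
vertex -1.547 -0.326 -1.656
vertex -1.171 -0.93 -1.001
endloop
endfacet
facet normal 0.973 -0.204 0.106
outer loop
vertex -0.06 -0.608 -2.055
vertex -0.252 -1.104 -1.248
vertex -0.253 -1.554 -2.104
endloop
endfacet
facet normal 0.154 -0.441 0.884
outer loop
vertex -0.252 -1.104 -1.248
vertex -1.171 -0.93 -1.001
vertex -0.94 -1.754 -1.452
endloop
endfacet
facet normal -0.801 0.133 0.583
outer loop
vertex -1.171 -0.93 -1.001
vertex -1.547 -0.326 -1.656
vertex -1.74 -1.272 -1.705
endloop
endfacet
facet normal -0.573 0.726 -0.381
outer loop
vertex -1.547 -0.326 -1.656
vertex -0.86 -0.126 -2.308
vertex -1.548 -0.776 -2.512
endloop
endfacet
facet normal 0.525 0.517 -0.676
outer loop
vertex -0.86 -0.126 -2.308
vertex -0.06 -0.608 -2.055
vertex -0.629 -0.95 -2.759
endloop
endfacet
facet normal 0.153 -0.978 -0.139
outer loop
vertex -1.172 -1.658 -2.387
vertex -0.253 -1.554 -2.104
vertex -0.94 -1.754 -1.452
endloop
endfacet
facet normal -0.526 -0.850 0.043
outer loop
vertex -1.172 -1.658 -2.387
vertex -0.94 -1.754 -1.452
vertex -1.74 -1.272 -1.705
endloop
endfacet
facet normal -0.802 -0.404 -0.439
outer loop
vertex -1.172 -1.658 -2.387
vertex -1.74 -1.272 -1.705
vertex -1.548 -0.776 -2.512
endloop
endfacet
facet normal -0.296 -0.257 -0.920
outer loop
vertex -1.172 -1.658 -2.387
vertex -1.548 -0.776 -2.512
vertex -0.629 -0.95 -2.759
endloop
endfacet
facet normal 0.295 -0.612 -0.734
outer loop
vertex -1.172 -1.658 -2.387
vertex -0.629 -0.95 -2.759
vertex -0.253 -1.554 -2.104
endloop
endfacet
facet normal 0.573 -0.726 0.381
outer loop
vertex -0.94 -1.754 -1.452
vertex -0.253 -1.554 -2.104
vertex -0.252 -1.104 -1.248
endloop
endfacet
facet normal -0.525 -0.517 0.676
outer loop
vertex -1.74 -1.272 -1.705
vertex -0.94 -1.754 -1.452
vertex -1.171 -0.93 -1.001
endloop
endfacet
facet normal -0.973 0.204 -0.106
outer loop
vertex -1.548 -0.776 -2.512
vertex -1.74 -1.272 -1.705
vertex -1.547 -0.326 -1.656
endloop
endfacet
facet normal -0.154 0.441 -0.884
outer loop
vertex -0.629 -0.95 -2.759
vertex -1.548 -0.776 -2.512
vertex -0.86 -0.126 -2.308
endloop
endfacet
facet normal 0.801 -0.133 -0.583
outer loop
vertex -0.253 -1.554 -2.104
vertex -0.629 -0.95 -2.759
vertex -0.06 -0.608 -2.055
endloop
endfacet
facet normal -0.925 -0.188 0.330
outer loop
vertex -1.891 -5.404 3.341
vertex -1.629 -4.08 4.83
vertex -2.557 -4.042 2.246
endloop
endfacet
facet normal -0.130 -0.659 -0.741
outer loop
vertex -0.771 -3.68 1.61
vertex -1.891 -5.404 3.341
vertex -2.557 -4.042 2.246
endloop
endfacet
facet normal -0.925 -0.188 0.330
outer loop
vertex -2.557 -4.042 2.246
vertex -1.629 -4.08 4.83
vertex -2.295 -2.718 3.735
endloop
endfacet
facet normal -0.356 0.729 -0.585
outer loop
vertex -2.295 -2.718 3.735
vertex -0.771 -3.68 1.61
vertex -2.557 -4.042 2.246
endloop
endfacet
facet normal 0.356 -0.729 0.585
outer loop
vertex -1.891 -5.404 3.341
vertex 0.157 -3.718 4.194
vertex -1.629 -4.08 4.83
endloop
endfacet
facet normal -0.130 -0.659 -0.741
outer loop
vertex -0.105 -5.042 2.705
vertex -1.891 -5.404 3.341
vertex -0.771 -3.68 1.61
endloop
endfacet
facet normal 0.356 -0.729 0.585
outer loop
vertex -0.105 -5.042 2.705
vertex 0.157 -3.718 4.194
vertex -1.891 -5.404 3.341
endloop
endfacet
facet normal 0.130 0.659 0.741
outer loop
vertex -1.629 -4.08 4.83
vertex 0.157 -3.718 4.194
vertex -2.295 -2.718 3.735
endloop
endfacet
facet normal -0.356 0.729 -0.585
outer loop
vertex -0.509 -2.356 3.099
vertex -0.771 -3.68 1.61
vertex -2.295 -2.718 3.735
endloop
endfacet
facet normal 0.130 0.659 0.741
outer loop
vertex -2.295 -2.718 3.735
vertex 0.157 -3.718 4.194
vertex -0.509 -2.356 3.099
endloop
endfacet
facet normal 0.925 0.188 -0.330
outer loop
vertex -0.509 -2.356 3.099
vertex -0.105 -5.042 2.705
vertex -0.771 -3.68 1.61
endloop
endfacet
facet normal 0.925 0.188 -0.330
outer loop
vertex 0.157 -3.718 4.194
vertex -0.105 -5.042 2.705
vertex -0.509 -2.356 3.099
endloop
endfacet

endsolid


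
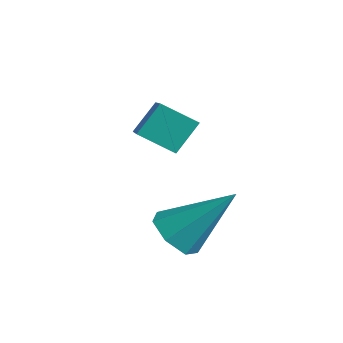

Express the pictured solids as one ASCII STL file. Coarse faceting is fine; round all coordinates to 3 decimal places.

solid 
facet normal -0.453 -0.559 -0.694
outer loop
vertex 1.56 -4.252 -1.322
vertex 1.061 -4.56 -0.748
vertex 0.954 -3.894 -1.215
endloop
endfacet
facet normal 0.402 0.808 -0.430
outer loop
vertex 1.56 -4.252 -1.322
vertex 0.954 -3.894 -1.215
vertex 1.999 -3.4 0.688
endloop
endfacet
facet normal -0.452 -0.560 -0.694
outer loop
vertex 0.954 -3.894 -1.215
vertex 1.061 -4.56 -0.748
vertex 0.429 -4.038 -0.757
endloop
endfacet
facet normal -0.320 0.945 -0.070
outer loop
vertex 0.954 -3.894 -1.215
vertex 0.429 -4.038 -0.757
vertex 1.999 -3.4 0.688
endloop
endfacet
facet normal -0.453 -0.560 -0.694
outer loop
vertex 0.429 -4.038 -0.757
vertex 1.061 -4.56 -0.748
vertex 0.38 -4.574 -0.292
endloop
endfacet
facet normal -0.685 0.512 0.518
outer loop
vertex 0.429 -4.038 -0.757
vertex 0.38 -4.574 -0.292
vertex 1.999 -3.4 0.688
endloop
endfacet
facet normal -0.453 -0.560 -0.694
outer loop
vertex 0.38 -4.574 -0.292
vertex 1.061 -4.56 -0.748
vertex 0.844 -5.1 -0.17
endloop
endfacet
facet normal -0.421 -0.164 0.892
outer loop
vertex 0.38 -4.574 -0.292
vertex 0.844 -5.1 -0.17
vertex 1.999 -3.4 0.688
endloop
endfacet
facet normal -0.453 -0.560 -0.693
outer loop
vertex 0.844 -5.1 -0.17
vertex 1.061 -4.56 -0.748
vertex 1.472 -5.219 -0.484
endloop
endfacet
facet normal 0.276 -0.576 0.770
outer loop
vertex 0.844 -5.1 -0.17
vertex 1.472 -5.219 -0.484
vertex 1.999 -3.4 0.688
endloop
endfacet
facet normal -0.452 -0.560 -0.694
outer loop
vertex 1.472 -5.219 -0.484
vertex 1.061 -4.56 -0.748
vertex 1.79 -4.841 -0.996
endloop
endfacet
facet normal 0.879 -0.411 0.243
outer loop
vertex 1.472 -5.219 -0.484
vertex 1.79 -4.841 -0.996
vertex 1.999 -3.4 0.688
endloop
endfacet
facet normal -0.452 -0.561 -0.694
outer loop
vertex 1.79 -4.841 -0.996
vertex 1.061 -4.56 -0.748
vertex 1.56 -4.252 -1.322
endloop
endfacet
facet normal 0.935 0.204 -0.291
outer loop
vertex 1.79 -4.841 -0.996
vertex 1.56 -4.252 -1.322
vertex 1.999 -3.4 0.688
endloop
endfacet
facet normal -0.717 0.512 -0.474
outer loop
vertex -2.042 -2.622 1.893
vertex -1.24 -2.02 1.33
vertex -2.045 -3.385 1.074
endloop
endfacet
facet normal -0.698 -0.523 0.490
outer loop
vertex -0.54 -4.46 2.07
vertex -2.042 -2.622 1.893
vertex -2.045 -3.385 1.074
endloop
endfacet
facet normal -0.716 0.511 -0.475
outer loop
vertex -2.045 -3.385 1.074
vertex -1.24 -2.02 1.33
vertex -1.243 -2.784 0.511
endloop
endfacet
facet normal -0.003 -0.682 -0.732
outer loop
vertex -1.243 -2.784 0.511
vertex -0.54 -4.46 2.07
vertex -2.045 -3.385 1.074
endloop
endfacet
facet normal 0.002 0.681 0.732
outer loop
vertex -2.042 -2.622 1.893
vertex 0.265 -3.095 2.326
vertex -1.24 -2.02 1.33
endloop
endfacet
facet normal -0.697 -0.523 0.490
outer loop
vertex -0.537 -3.696 2.889
vertex -2.042 -2.622 1.893
vertex -0.54 -4.46 2.07
endloop
endfacet
facet normal 0.003 0.682 0.731
outer loop
vertex -0.537 -3.696 2.889
vertex 0.265 -3.095 2.326
vertex -2.042 -2.622 1.893
endloop
endfacet
facet normal 0.698 0.523 -0.490
outer loop
vertex -1.24 -2.02 1.33
vertex 0.265 -3.095 2.326
vertex -1.243 -2.784 0.511
endloop
endfacet
facet normal -0.002 -0.682 -0.732
outer loop
vertex 0.262 -3.858 1.507
vertex -0.54 -4.46 2.07
vertex -1.243 -2.784 0.511
endloop
endfacet
facet normal 0.697 0.523 -0.490
outer loop
vertex -1.243 -2.784 0.511
vertex 0.265 -3.095 2.326
vertex 0.262 -3.858 1.507
endloop
endfacet
facet normal 0.717 -0.511 0.474
outer loop
vertex 0.262 -3.858 1.507
vertex -0.537 -3.696 2.889
vertex -0.54 -4.46 2.07
endloop
endfacet
facet normal 0.716 -0.512 0.474
outer loop
vertex 0.265 -3.095 2.326
vertex -0.537 -3.696 2.889
vertex 0.262 -3.858 1.507
endloop
endfacet

endsolid
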